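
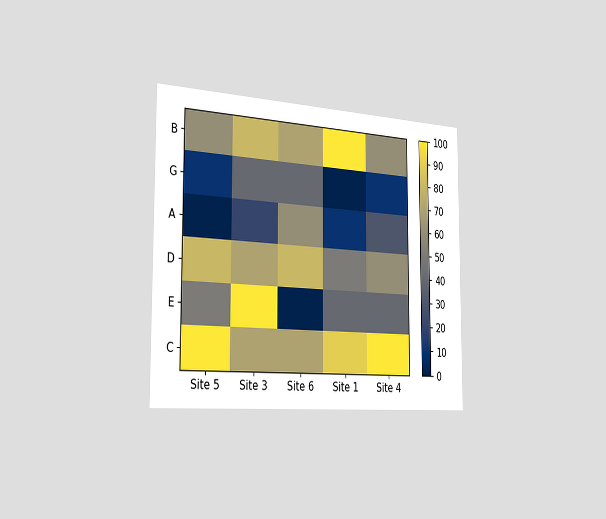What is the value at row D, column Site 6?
80

The chart is viewed slightly from the left. Matching cell (D, Site 6) against the colorbar gives 80.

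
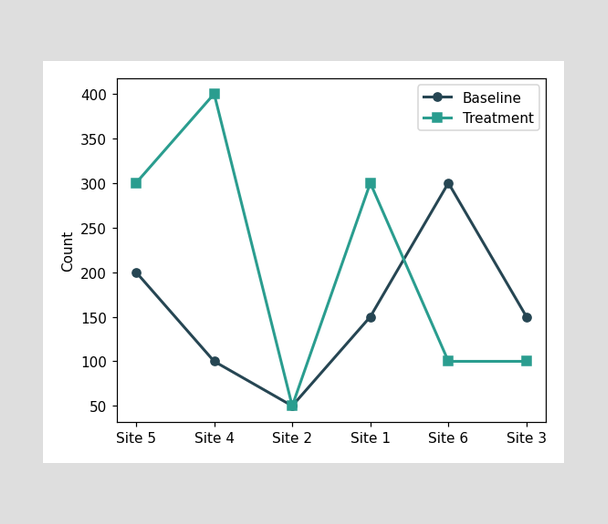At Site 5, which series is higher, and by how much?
Treatment, by 100

At Site 5, Treatment sits above the other line by 100.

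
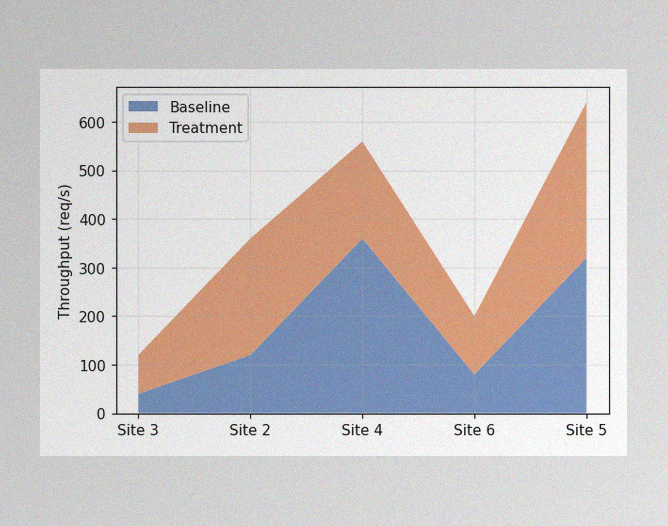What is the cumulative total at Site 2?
The image has some photo noise and uneven lighting. The stacked total at Site 2 reaches 360req/s.

360req/s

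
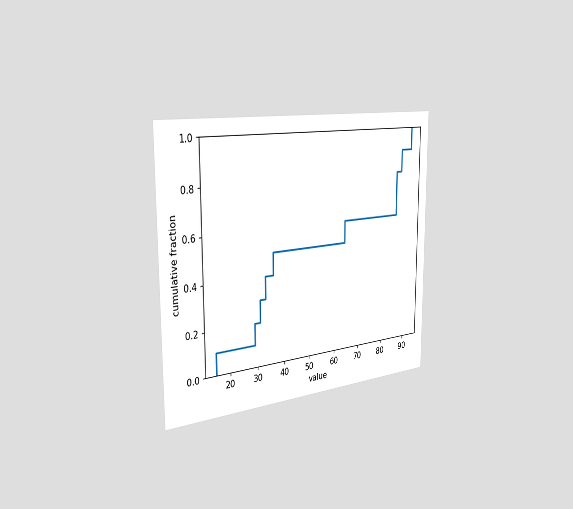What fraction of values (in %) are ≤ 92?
The chart is viewed slightly from the left. At x=92 the ECDF step is at 100%.

100%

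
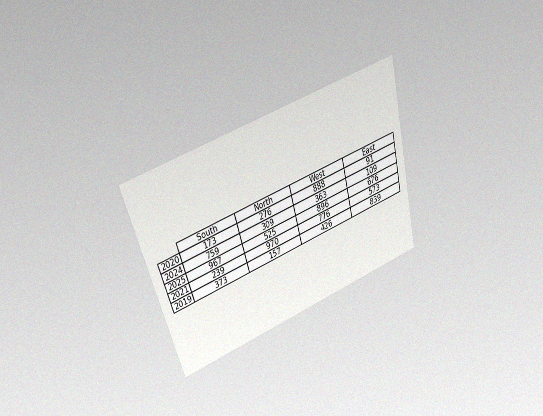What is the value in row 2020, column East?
91

The chart is tilted about 15° counter-clockwise and viewed at a slight angle, with some photo noise. The (2020, East) cell reads 91.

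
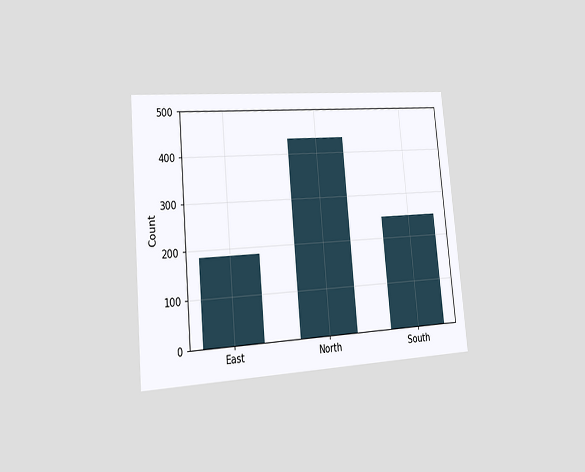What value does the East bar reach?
The chart is tilted about 5° counter-clockwise and viewed slightly from the left. Reading along the chart's y-axis, the East bar reaches 186.

186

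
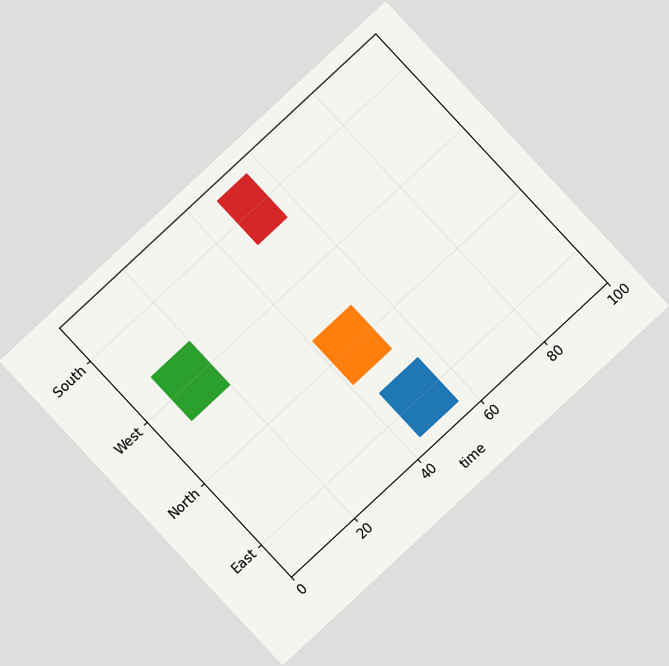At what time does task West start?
The chart is tilted about 43° counter-clockwise. The West bar begins at t=8.

8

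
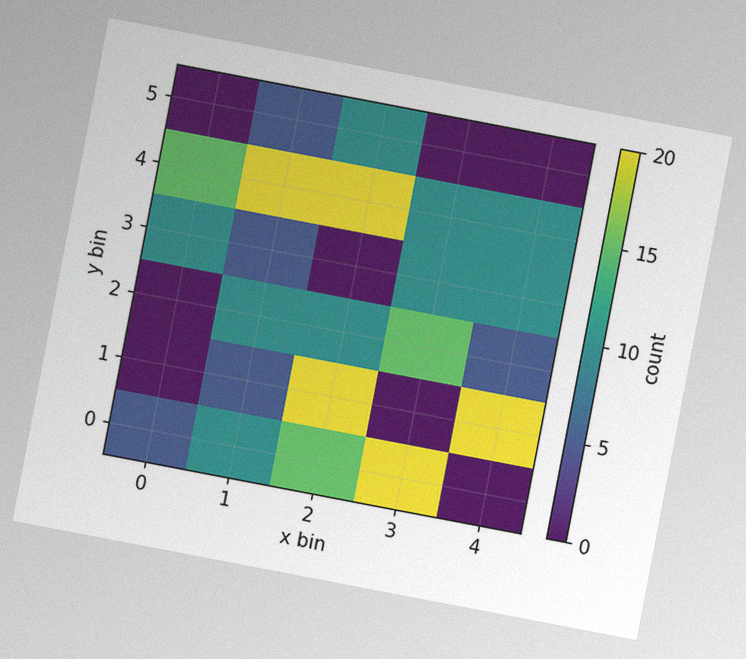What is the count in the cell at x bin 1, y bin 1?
5

The chart is tilted about 11° clockwise, with some photo noise. Matching the cell (1, 1) against the colorbar gives 5.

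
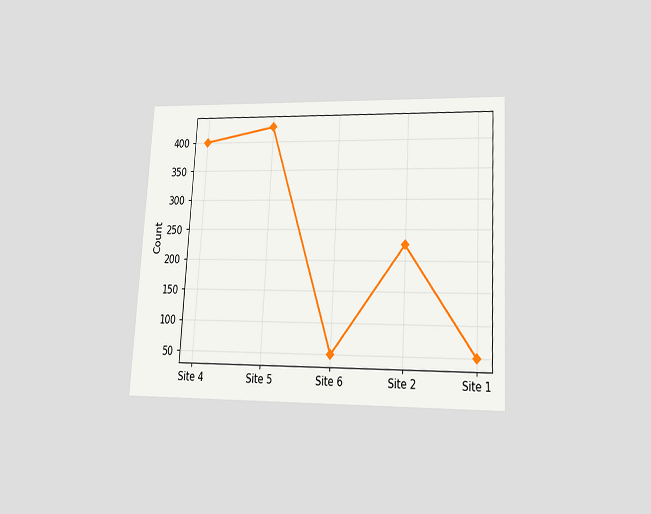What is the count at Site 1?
The chart is tilted about 3° clockwise and viewed slightly from below. At Site 1, the line is at 50.

50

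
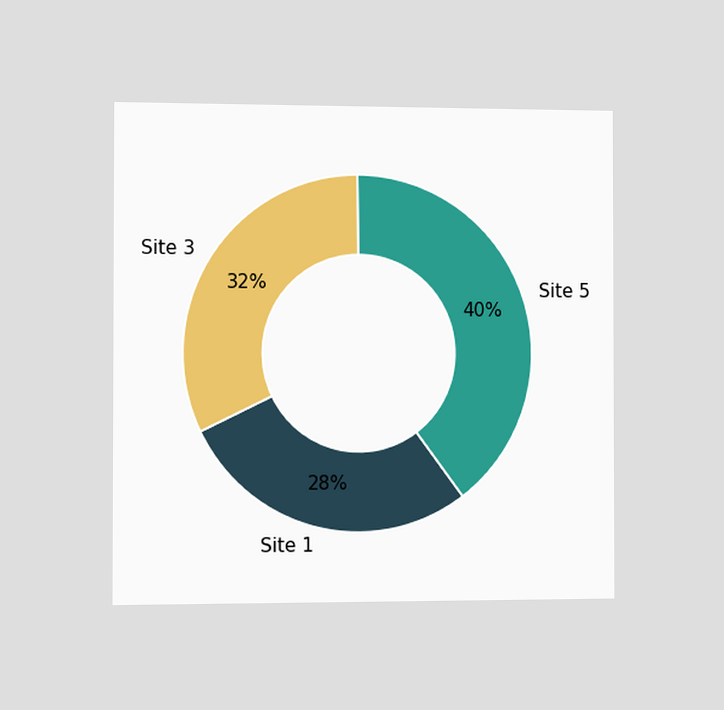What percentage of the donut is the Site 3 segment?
32%

The chart is viewed slightly from the left. The Site 3 segment takes up 32% of the ring.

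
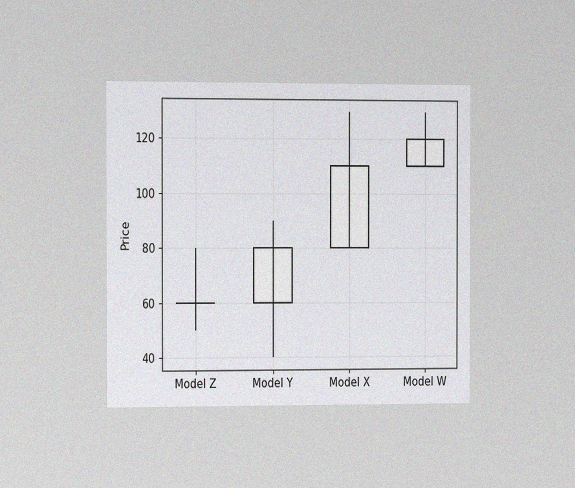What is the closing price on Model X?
The chart is viewed at a slight angle, with some photo noise. The Model X candle closes at 110.

110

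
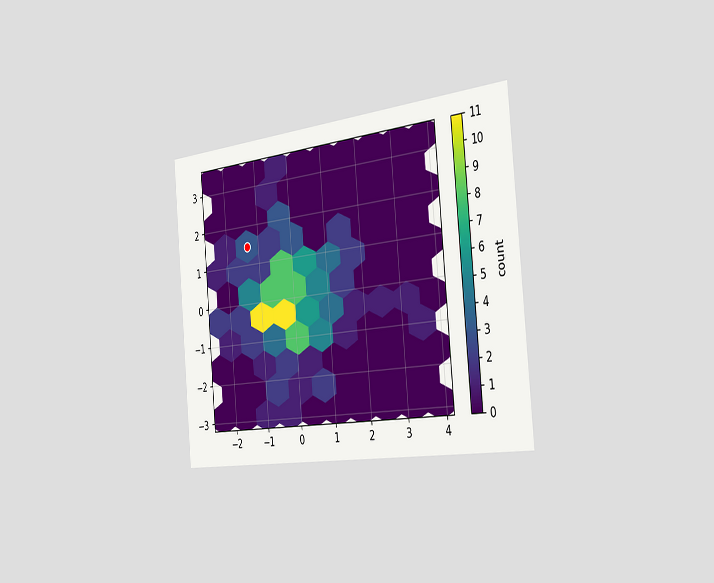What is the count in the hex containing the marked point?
The chart is tilted about 5° counter-clockwise and viewed slightly from the right. The marked hex reads 3 on the colorbar.

3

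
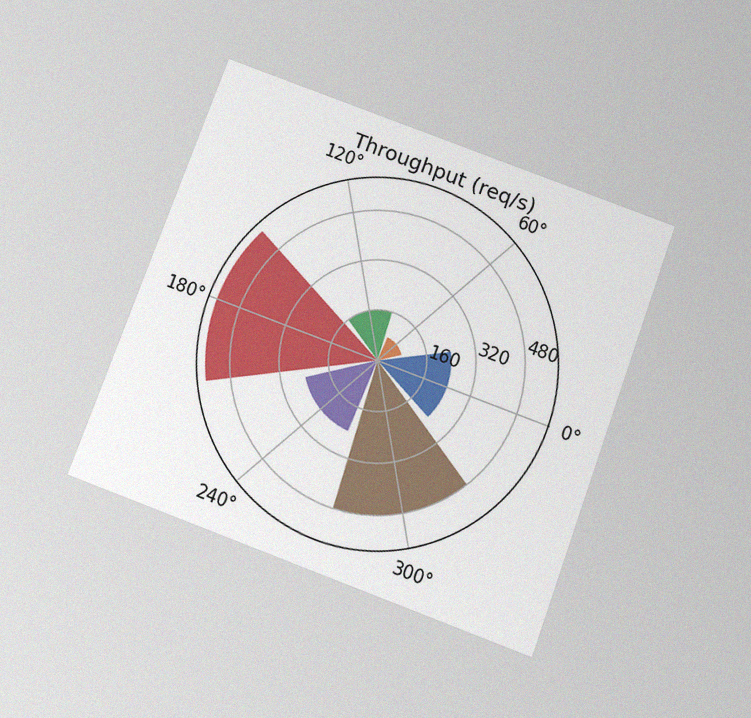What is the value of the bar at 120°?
160req/s

The chart is tilted about 20° clockwise and viewed slightly from below, with some photo noise. The bar at 120° reaches 160req/s on the radial axis.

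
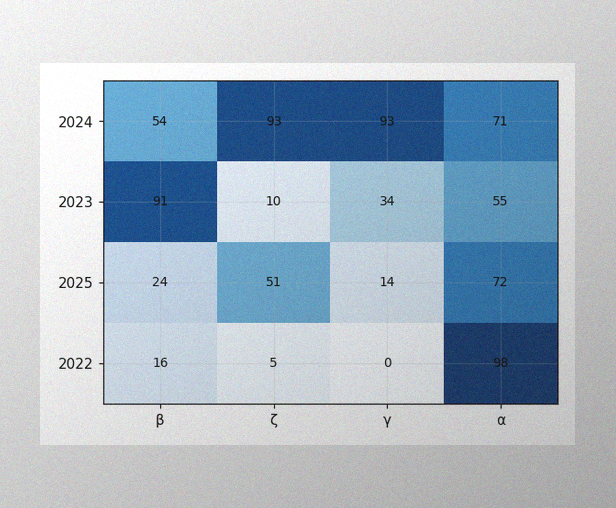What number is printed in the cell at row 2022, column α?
The image has some photo noise and uneven lighting. The (2022, α) cell reads 98.

98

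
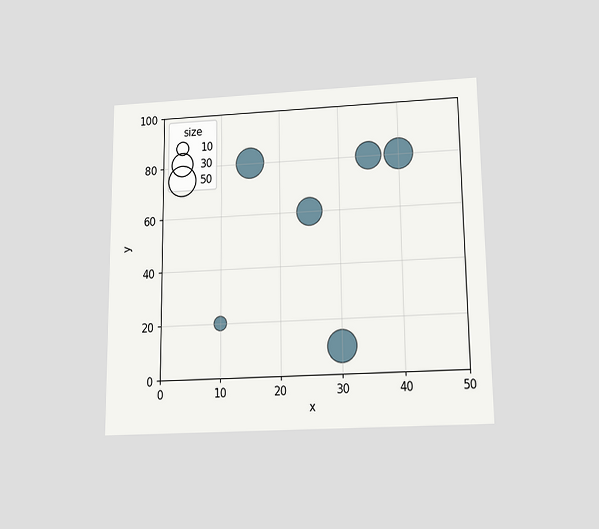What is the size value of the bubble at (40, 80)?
50

The chart is viewed slightly from below. Matching the bubble at (40, 80) against the size legend gives 50.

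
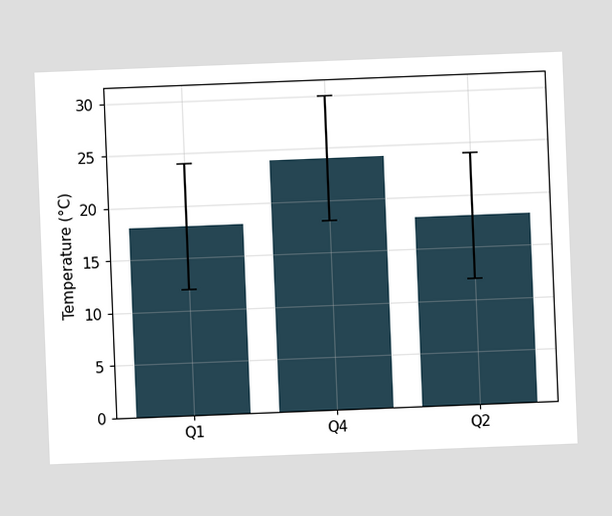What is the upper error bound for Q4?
The chart is tilted about 2° counter-clockwise. The Q4 bar's upper whisker reaches 30°C.

30°C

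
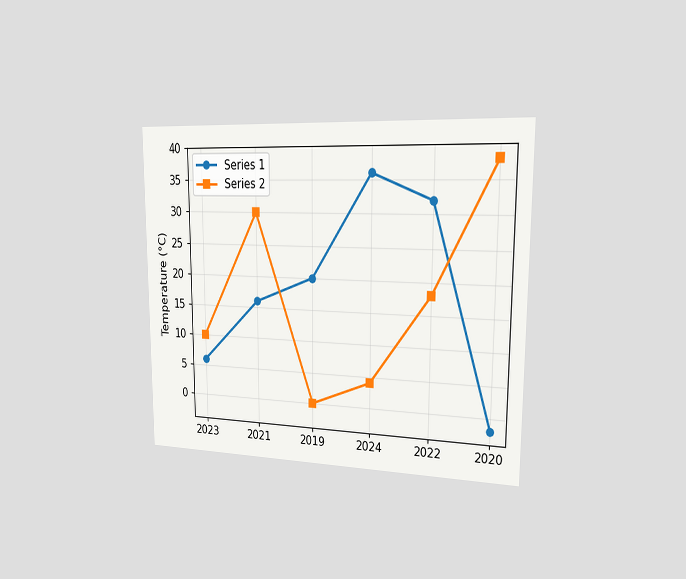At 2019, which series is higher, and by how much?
The chart is viewed slightly from the right. At 2019, Series 1 sits above the other line by 20°C.

Series 1, by 20°C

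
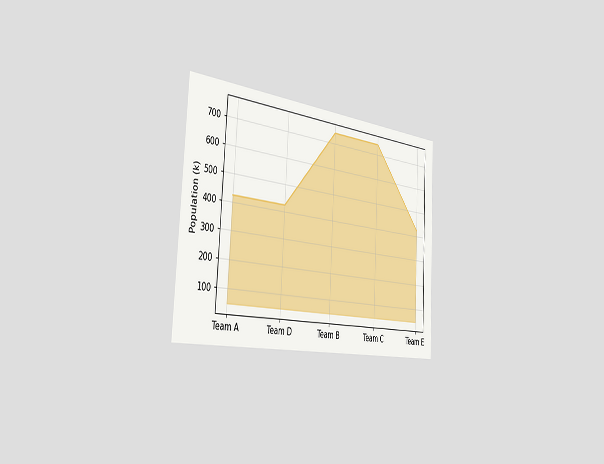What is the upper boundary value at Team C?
The chart is tilted about 3° clockwise and viewed slightly from the left. At Team C the upper boundary is at 742k.

742k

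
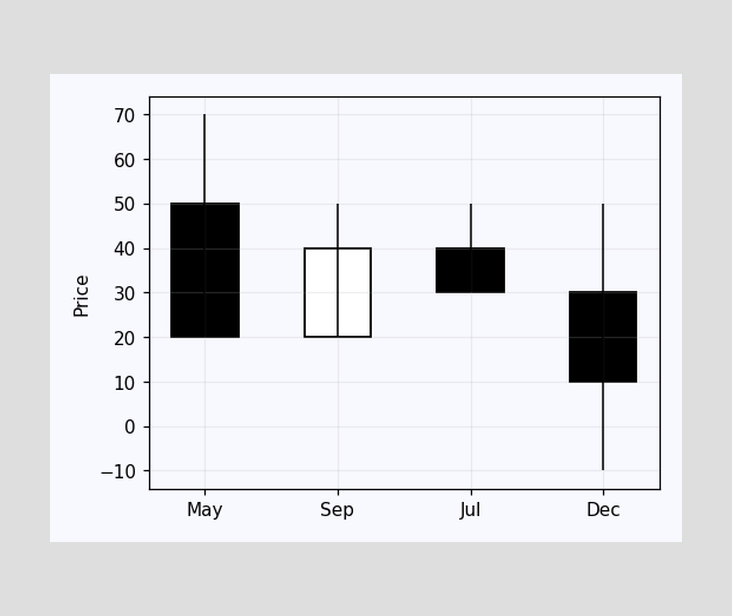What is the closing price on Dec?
10

The Dec candle closes at 10.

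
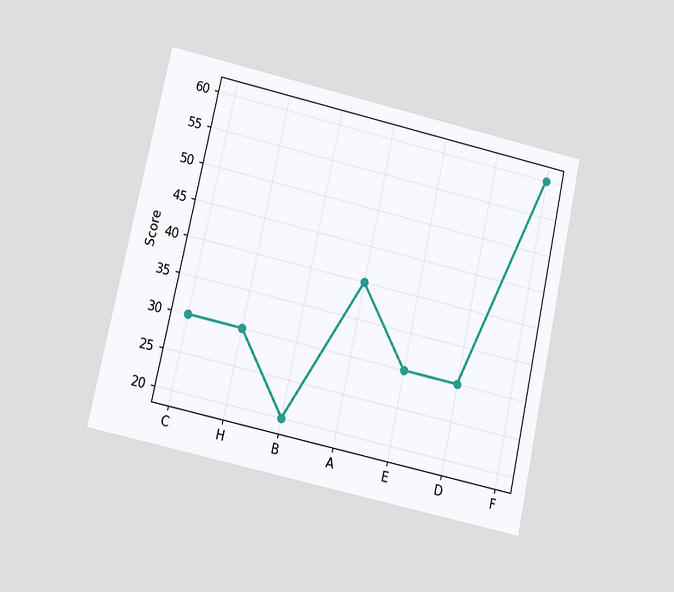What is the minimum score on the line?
20

The chart is tilted about 12° clockwise and viewed at a slight angle. The lowest point is at B, and reading across to the y-axis gives 20.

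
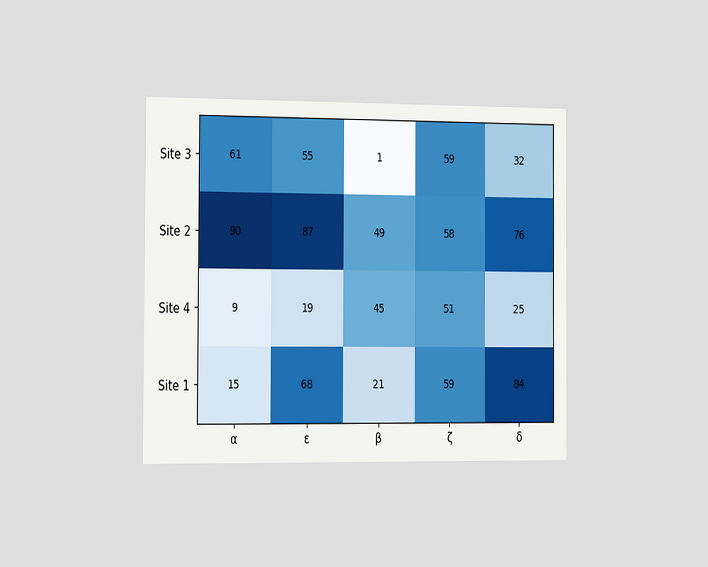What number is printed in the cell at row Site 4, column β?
The chart is viewed slightly from the left. The (Site 4, β) cell reads 45.

45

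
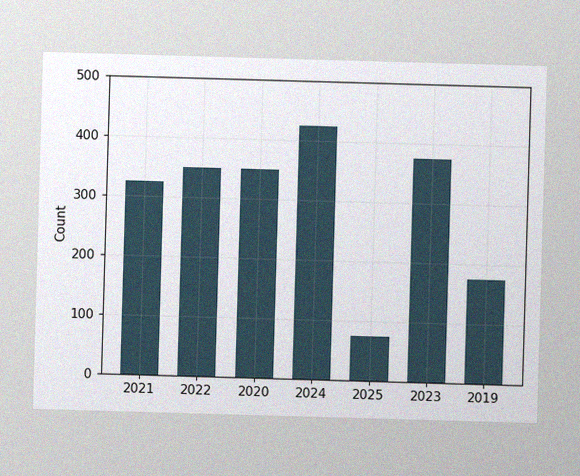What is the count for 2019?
The image has some photo noise and uneven lighting. Reading along the chart's y-axis, the 2019 bar reaches 175.

175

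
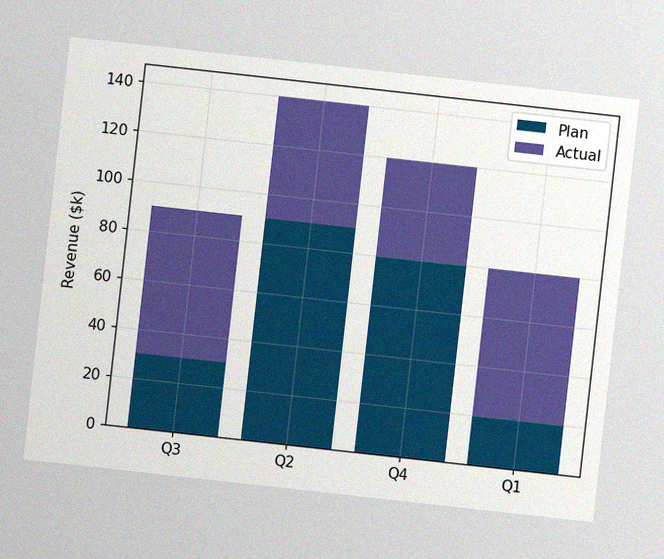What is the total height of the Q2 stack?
The chart is tilted about 6° clockwise, with some photo noise. The Q2 stack's top reaches $140k on the y-axis.

$140k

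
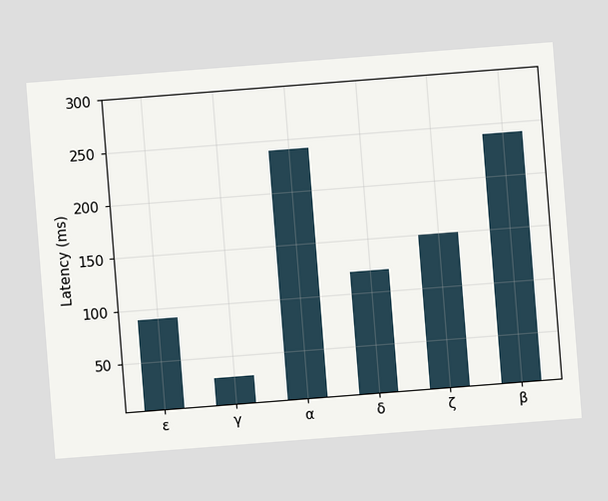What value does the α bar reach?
240ms

The chart is tilted about 4° counter-clockwise. Reading along the chart's y-axis, the α bar reaches 240ms.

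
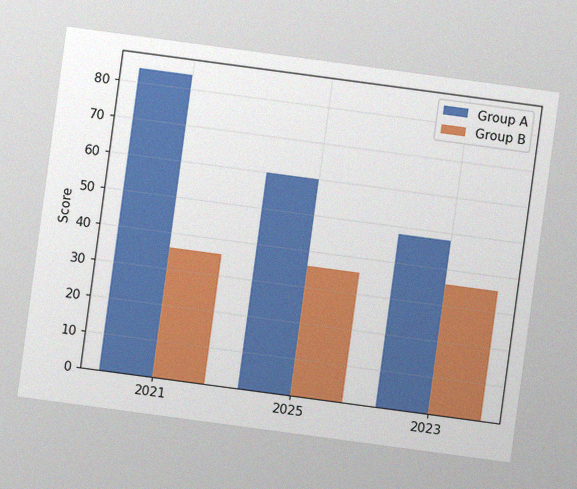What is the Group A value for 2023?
48

The chart is tilted about 8° clockwise, with some photo noise. The Group A bar at 2023 reaches 48 on the y-axis.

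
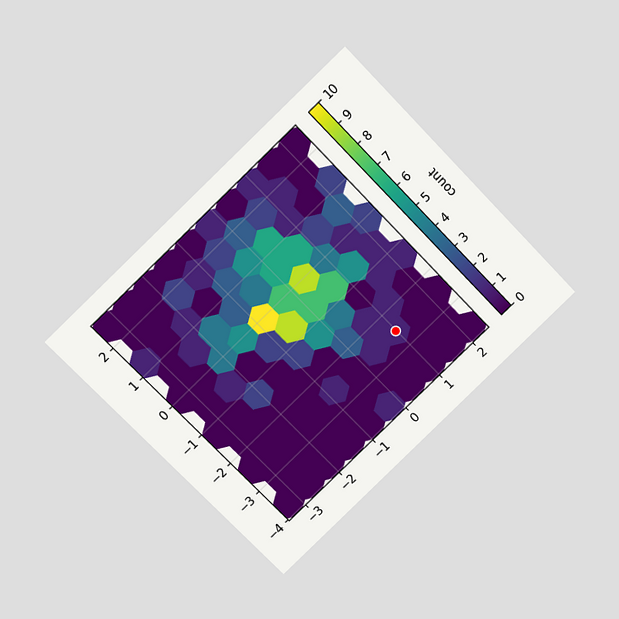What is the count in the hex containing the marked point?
The chart is tilted about 44° counter-clockwise and viewed at a slight angle. The marked hex reads 1 on the colorbar.

1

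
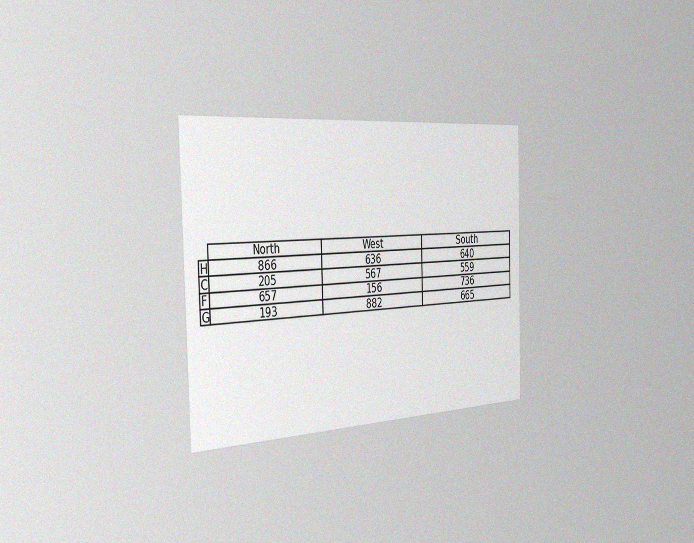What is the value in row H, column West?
The chart is viewed slightly from the left, with some photo noise. The (H, West) cell reads 636.

636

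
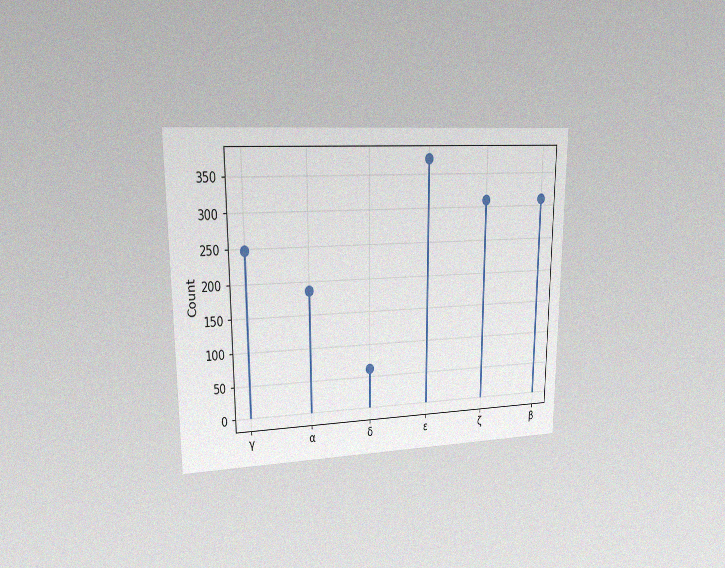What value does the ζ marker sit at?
310

The chart is viewed at a slight angle, with some photo noise. The ζ marker sits at 310.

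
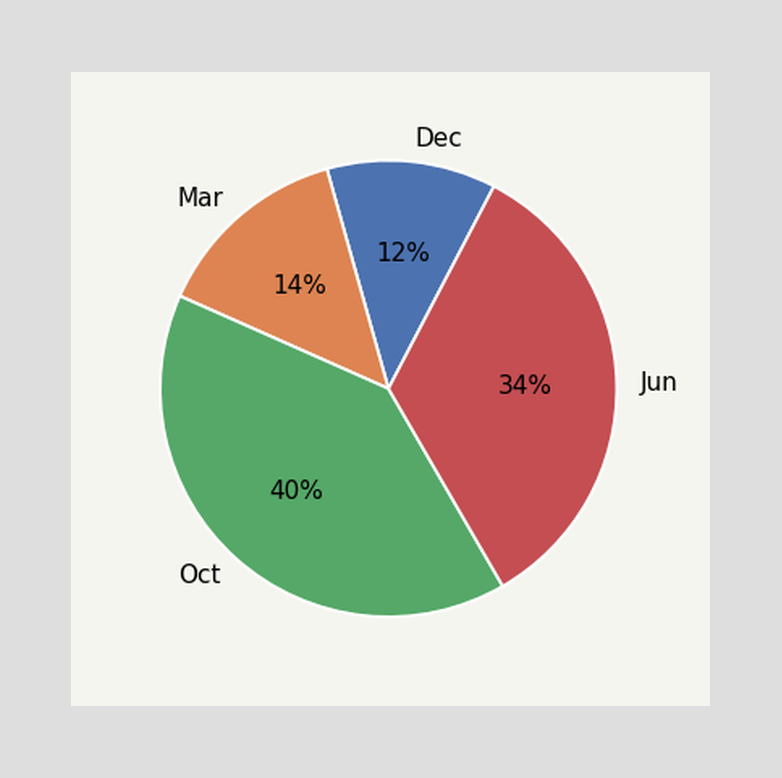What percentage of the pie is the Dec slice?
The Dec slice takes up 12% of the pie.

12%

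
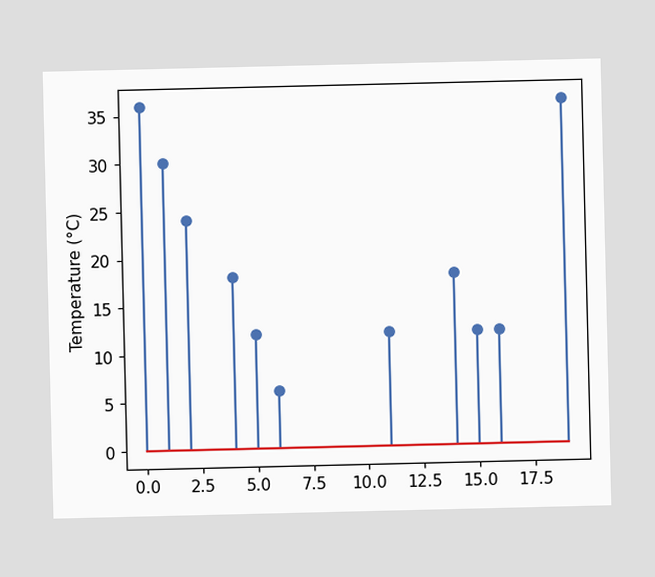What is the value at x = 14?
The stem at x=14 reaches 18°C.

18°C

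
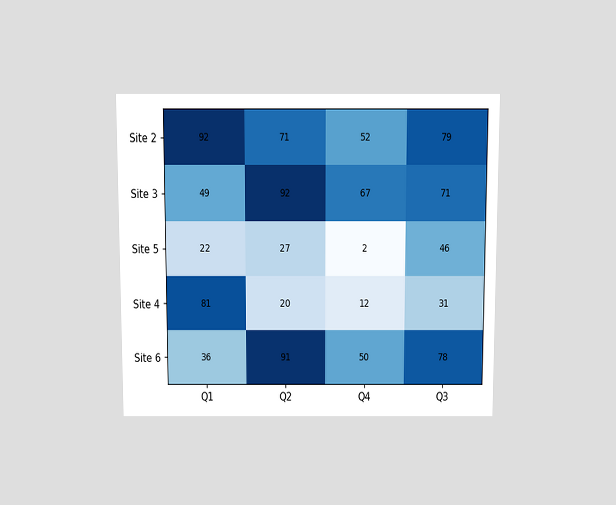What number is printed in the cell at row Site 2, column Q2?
The chart is viewed slightly from above. The (Site 2, Q2) cell reads 71.

71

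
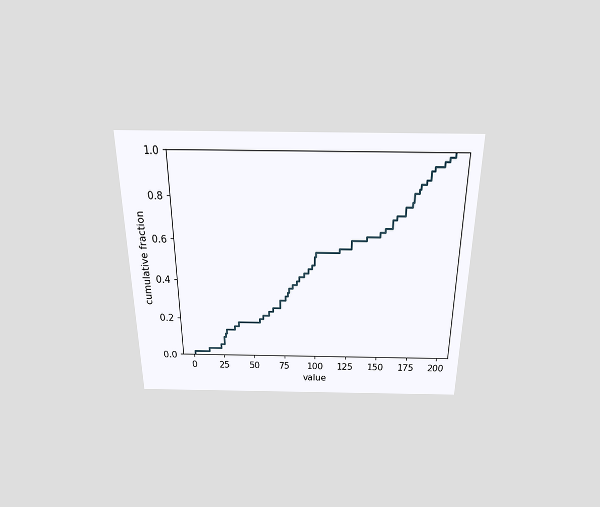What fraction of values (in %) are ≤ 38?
The chart is viewed slightly from above. At x=38 the ECDF step is at 18%.

18%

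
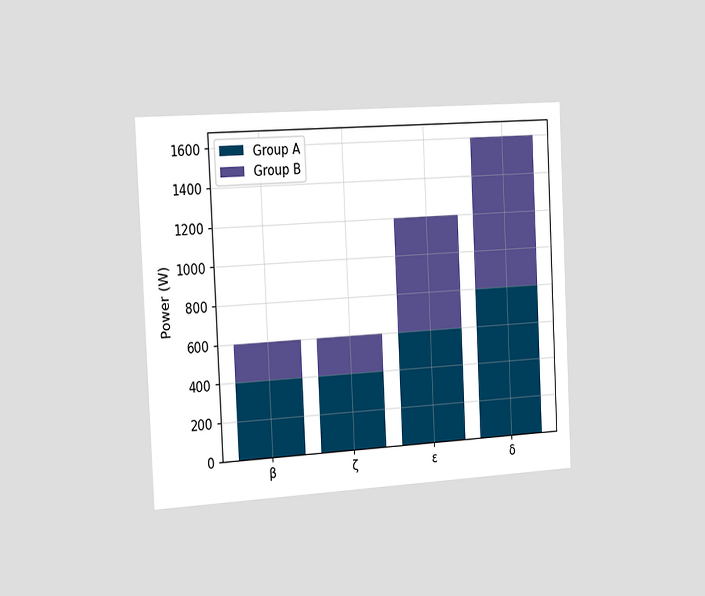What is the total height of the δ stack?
1600W

The chart is tilted about 3° counter-clockwise and viewed slightly from the left. The δ stack's top reaches 1600W on the y-axis.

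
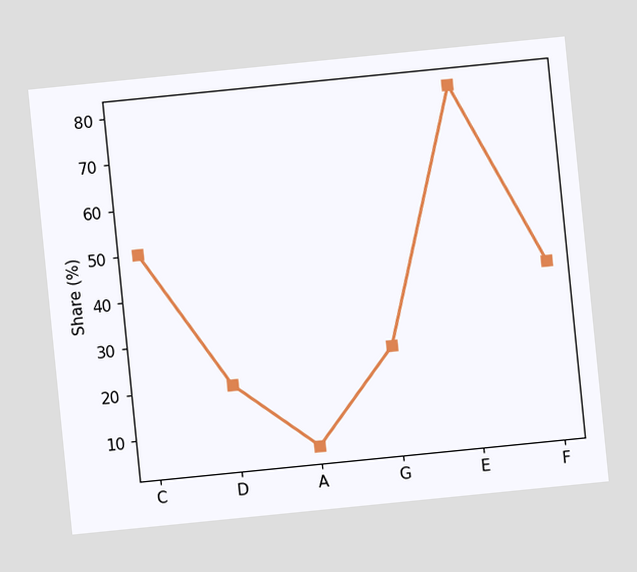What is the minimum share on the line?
The chart is tilted about 6° counter-clockwise. The lowest point is at A, and reading across to the y-axis gives 5%.

5%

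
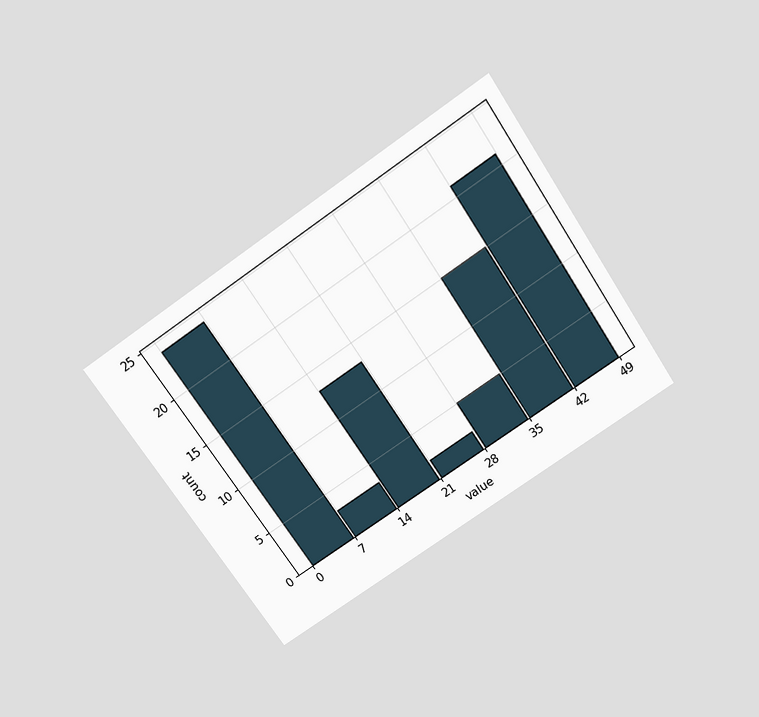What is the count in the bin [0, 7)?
The chart is tilted about 34° counter-clockwise and viewed slightly from above. The [0, 7) bin has height 24.

24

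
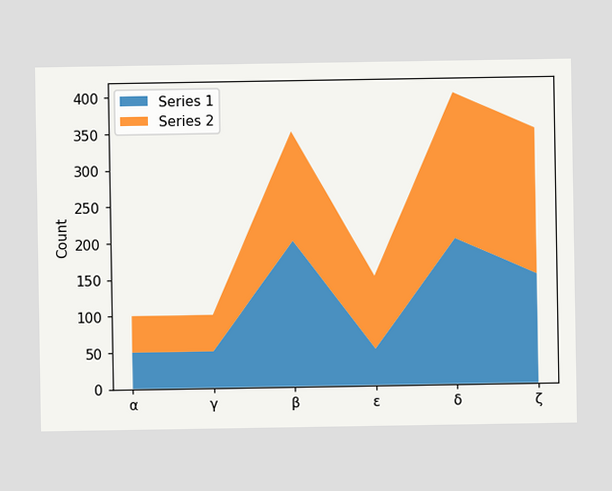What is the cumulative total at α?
100

The stacked total at α reaches 100.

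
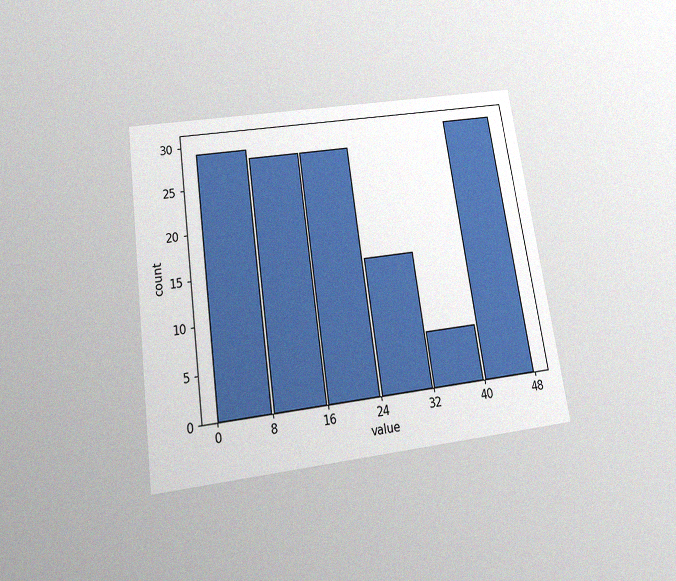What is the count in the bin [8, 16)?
The chart is tilted about 8° counter-clockwise and viewed slightly from below, with some photo noise. The [8, 16) bin has height 28.

28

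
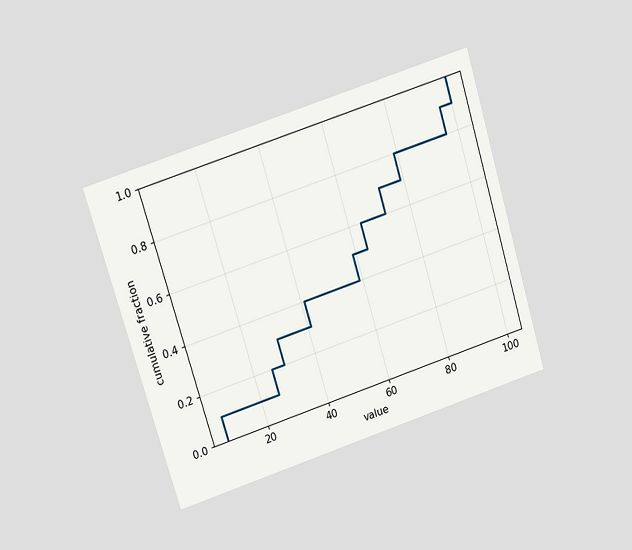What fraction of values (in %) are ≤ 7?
10%

The chart is tilted about 17° counter-clockwise and viewed at a slight angle. At x=7 the ECDF step is at 10%.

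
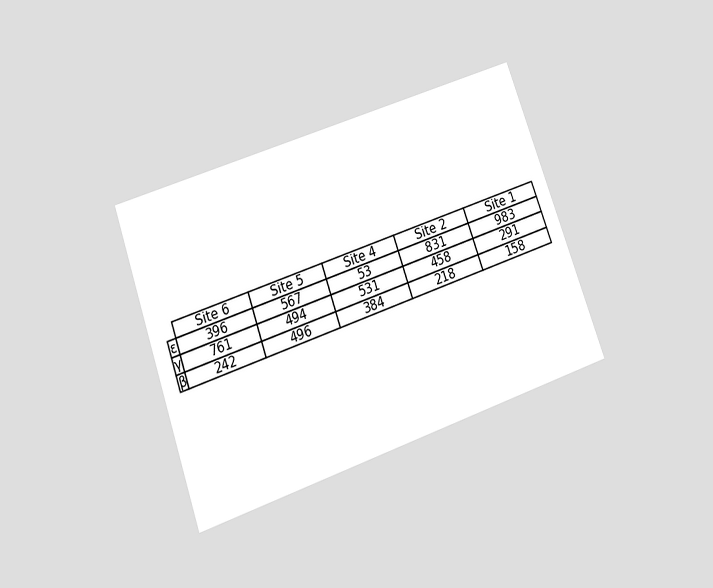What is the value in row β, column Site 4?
The chart is tilted about 20° counter-clockwise and viewed slightly from below. The (β, Site 4) cell reads 384.

384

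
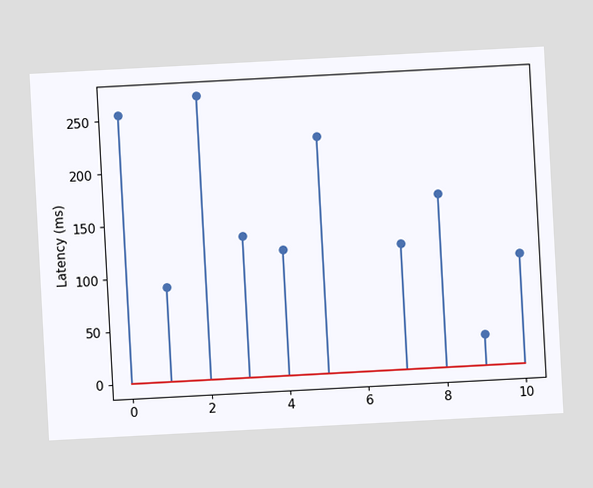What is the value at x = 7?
The chart is tilted about 3° counter-clockwise. The stem at x=7 reaches 120ms.

120ms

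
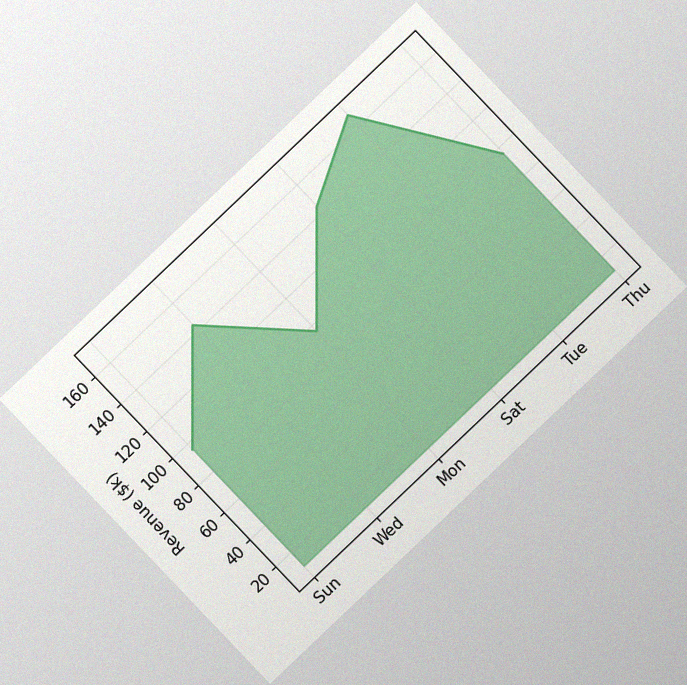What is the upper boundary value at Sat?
$144k

The chart is tilted about 44° counter-clockwise, with some photo noise. At Sat the upper boundary is at $144k.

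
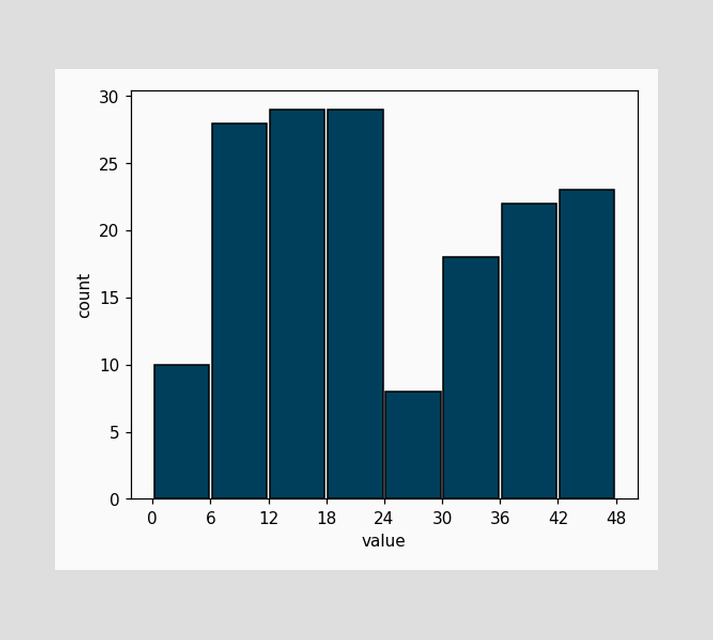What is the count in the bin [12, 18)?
The [12, 18) bin has height 29.

29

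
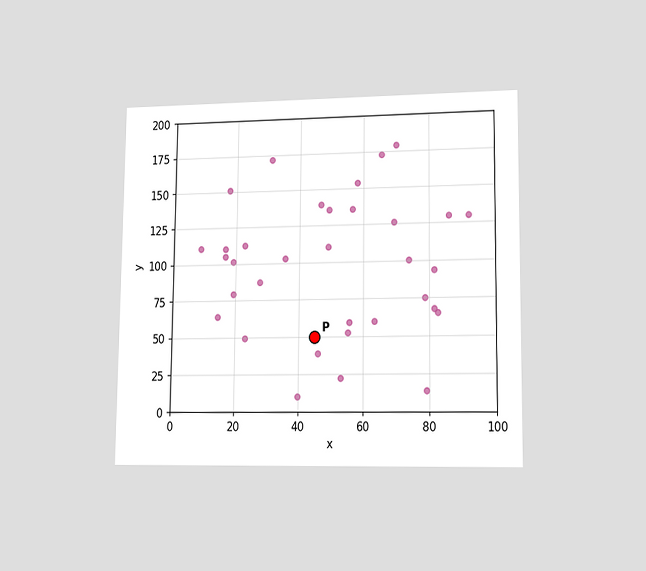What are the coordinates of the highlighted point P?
(45, 50)

The chart is viewed at a slight angle. Following the gridlines from P to each axis, P sits at (45, 50).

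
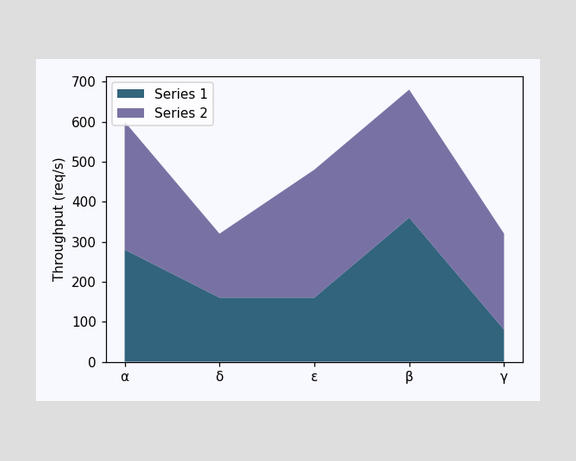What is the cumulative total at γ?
The stacked total at γ reaches 320req/s.

320req/s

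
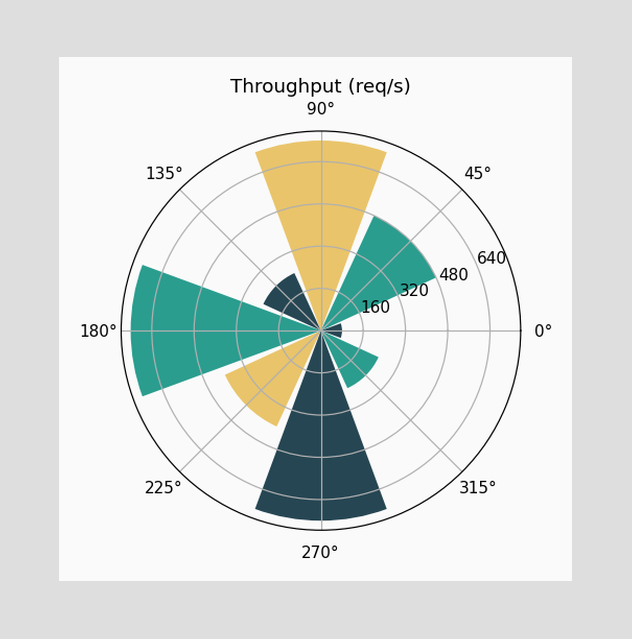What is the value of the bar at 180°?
720req/s

The bar at 180° reaches 720req/s on the radial axis.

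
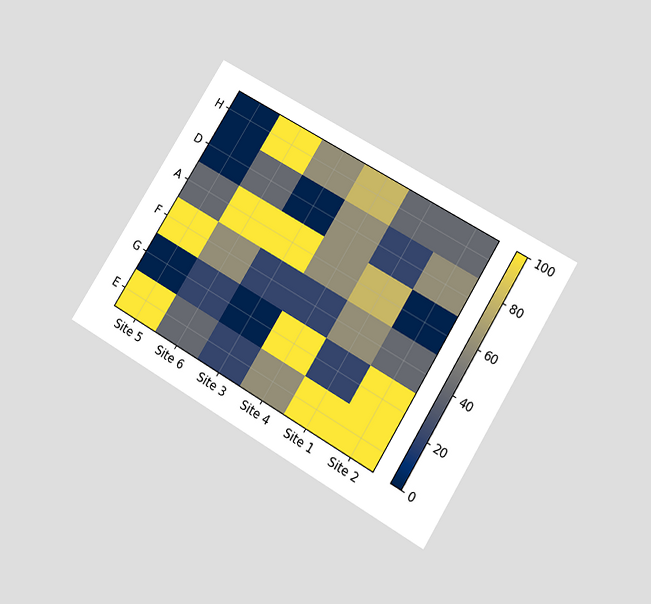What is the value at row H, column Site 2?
40

The chart is tilted about 31° clockwise and viewed slightly from below. Matching cell (H, Site 2) against the colorbar gives 40.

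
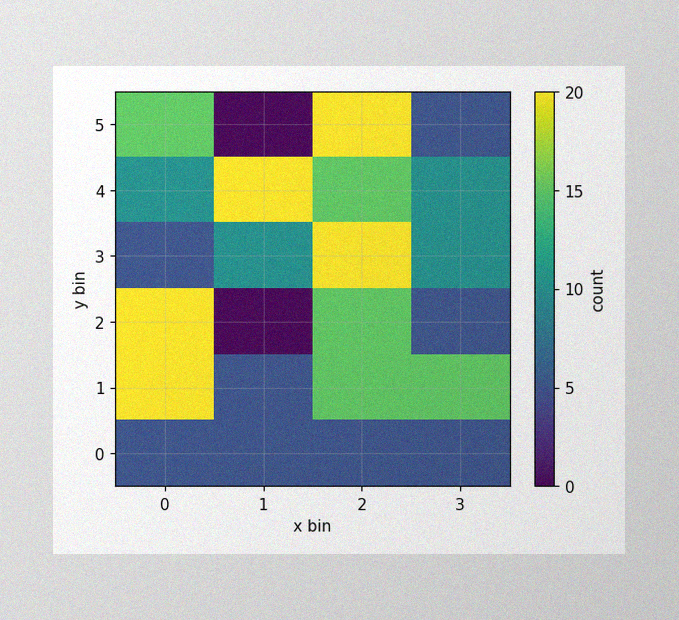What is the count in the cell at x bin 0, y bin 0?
5

The image has some photo noise and uneven lighting. Matching the cell (0, 0) against the colorbar gives 5.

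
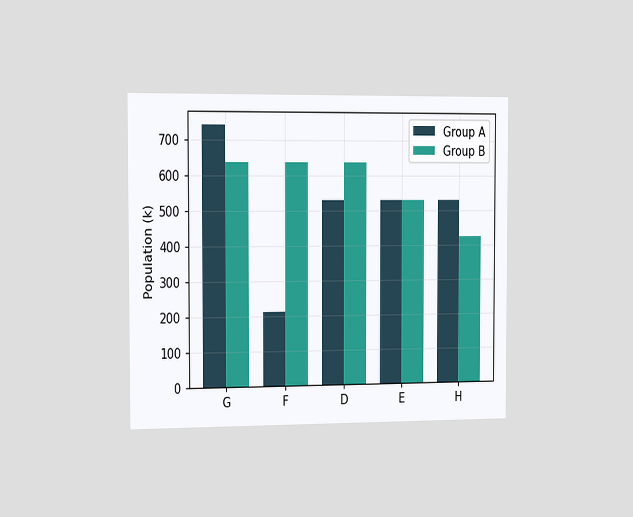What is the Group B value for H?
424k

The chart is viewed slightly from the left. The Group B bar at H reaches 424k on the y-axis.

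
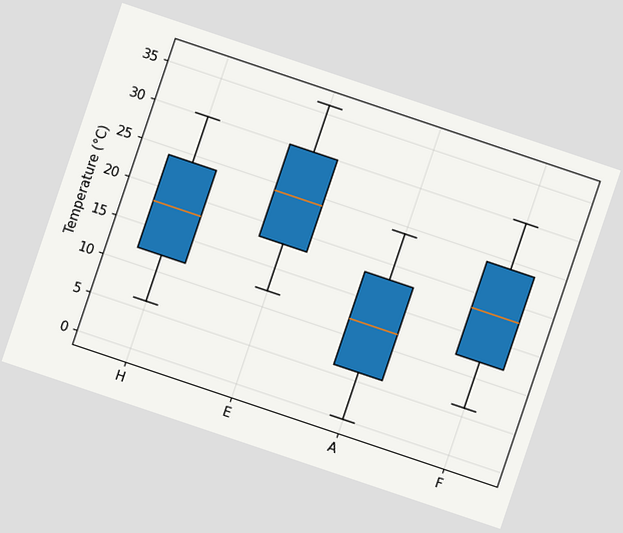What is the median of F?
18°C

The chart is tilted about 19° clockwise. The median line in the F box sits at 18°C.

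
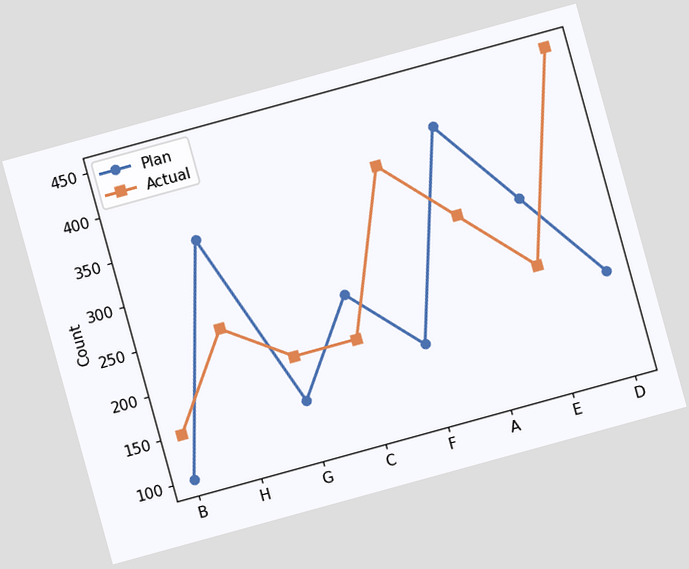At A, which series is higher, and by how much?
Plan, by 100

The chart is tilted about 15° counter-clockwise. At A, Plan sits above the other line by 100.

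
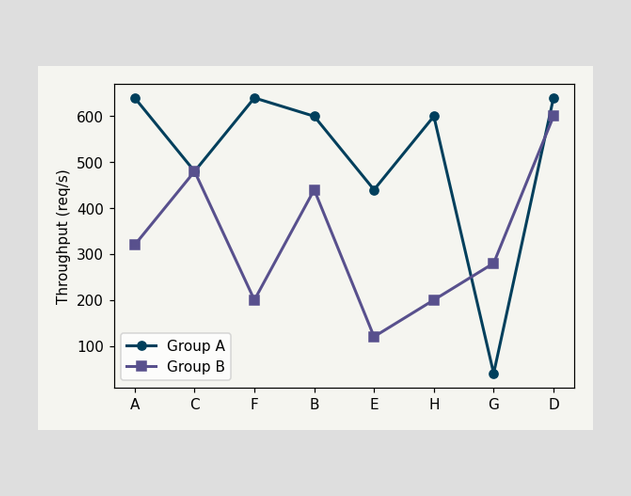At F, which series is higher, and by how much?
At F, Group A sits above the other line by 440req/s.

Group A, by 440req/s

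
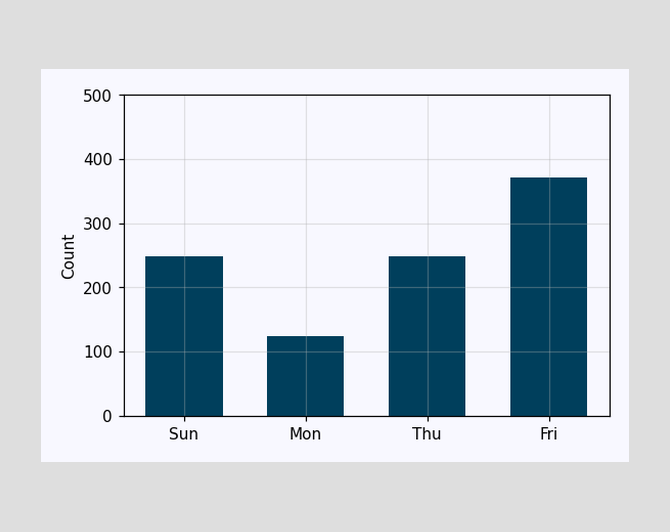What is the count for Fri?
Reading along the chart's y-axis, the Fri bar reaches 372.

372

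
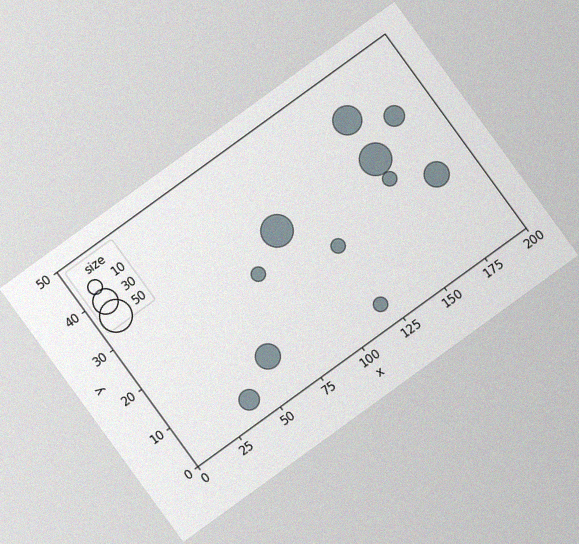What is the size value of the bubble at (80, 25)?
The chart is tilted about 36° counter-clockwise, with some photo noise. Matching the bubble at (80, 25) against the size legend gives 10.

10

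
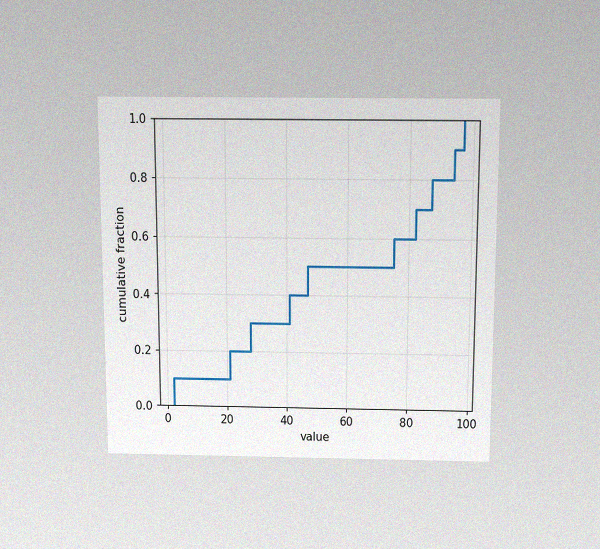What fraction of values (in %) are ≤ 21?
20%

The chart is viewed slightly from above, with some photo noise. At x=21 the ECDF step is at 20%.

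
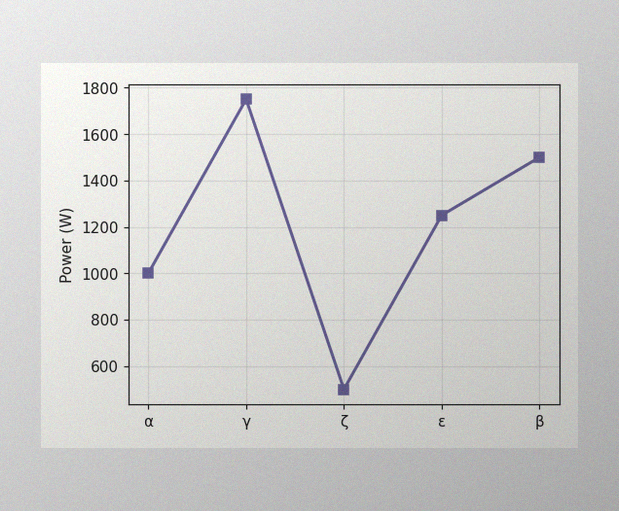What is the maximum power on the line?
1750W

The image has some photo noise and uneven lighting. The highest point is at γ, and reading across to the y-axis gives 1750W.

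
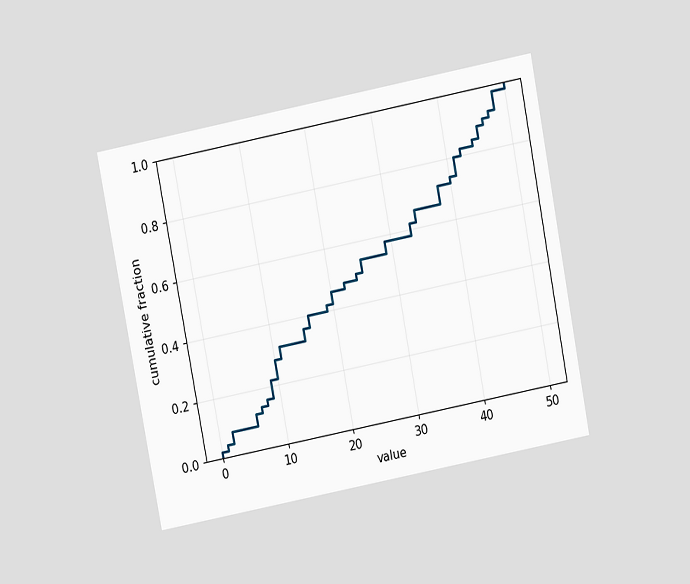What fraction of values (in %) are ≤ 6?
12%

The chart is tilted about 11° counter-clockwise and viewed slightly from above. At x=6 the ECDF step is at 12%.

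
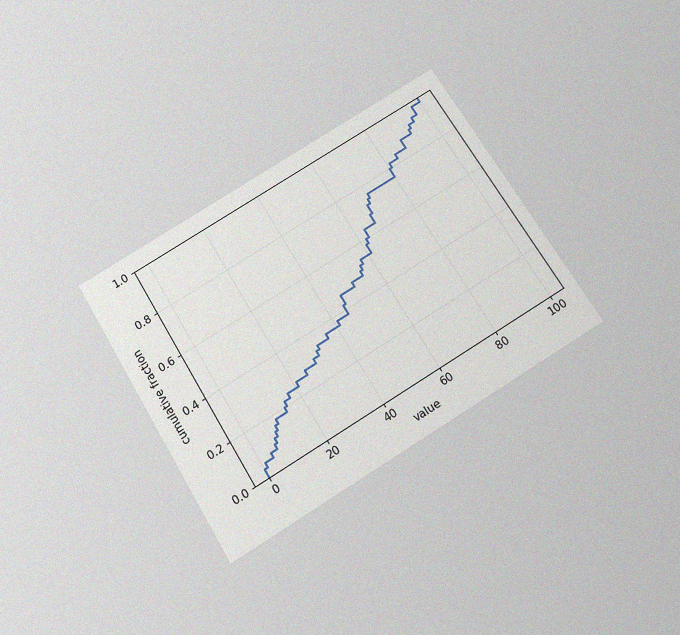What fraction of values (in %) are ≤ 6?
10%

The chart is tilted about 31° counter-clockwise and viewed slightly from below, with some photo noise. At x=6 the ECDF step is at 10%.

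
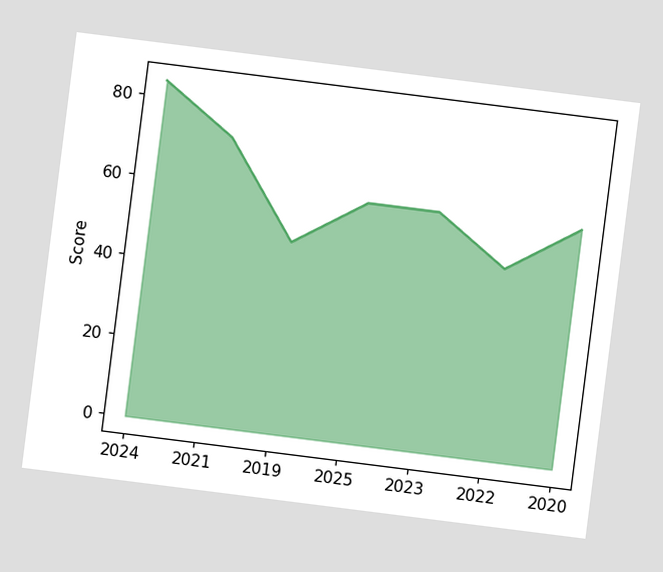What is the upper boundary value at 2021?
72

The chart is tilted about 7° clockwise. At 2021 the upper boundary is at 72.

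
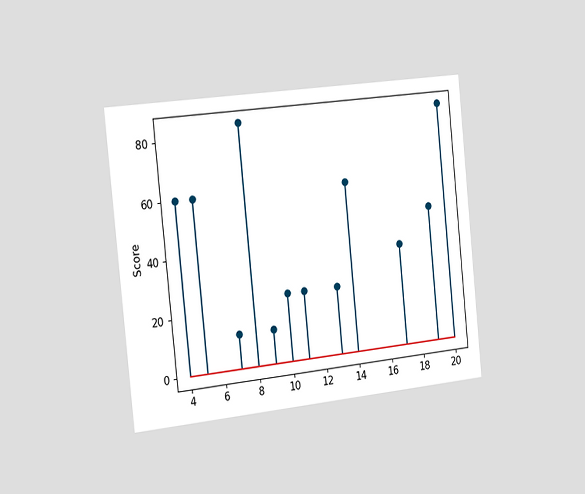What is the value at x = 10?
The chart is tilted about 6° counter-clockwise and viewed slightly from the left. The stem at x=10 reaches 24.

24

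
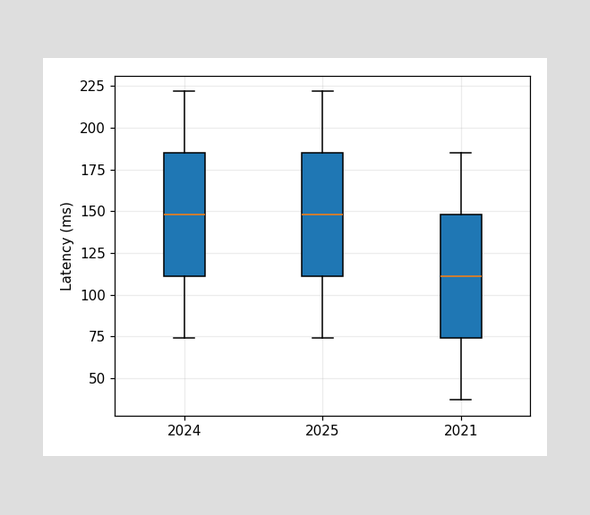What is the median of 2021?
The median line in the 2021 box sits at 111ms.

111ms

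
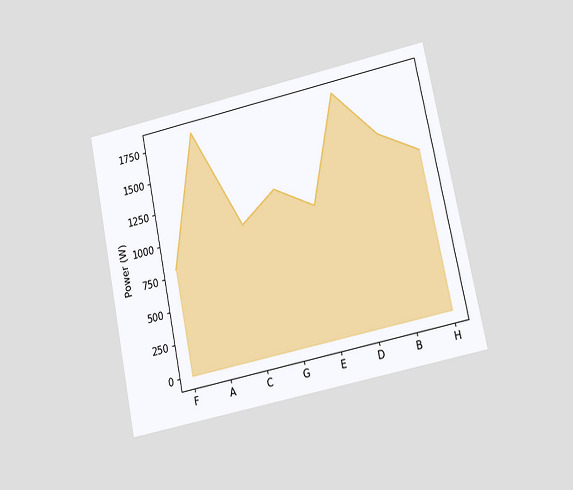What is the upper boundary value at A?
1800W

The chart is tilted about 12° counter-clockwise and viewed at a slight angle. At A the upper boundary is at 1800W.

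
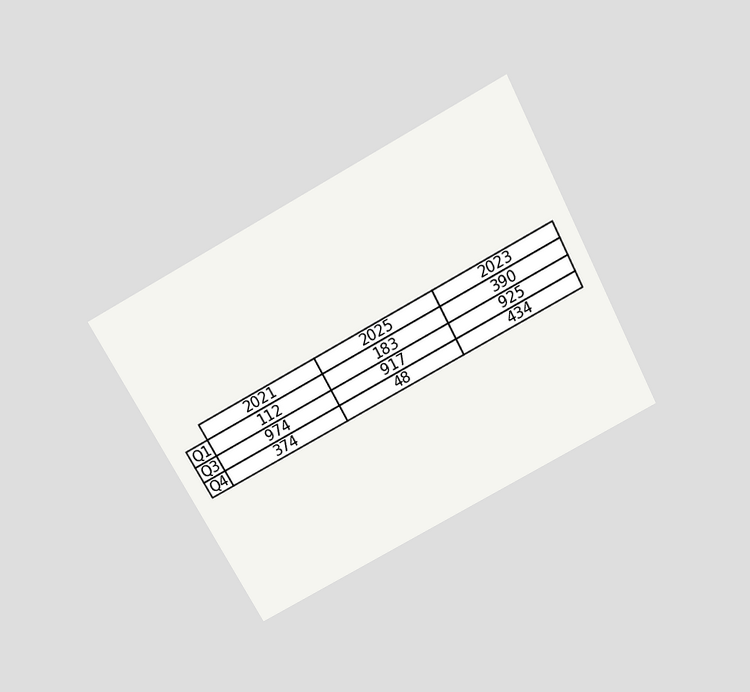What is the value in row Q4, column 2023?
434

The chart is tilted about 28° counter-clockwise and viewed slightly from above. The (Q4, 2023) cell reads 434.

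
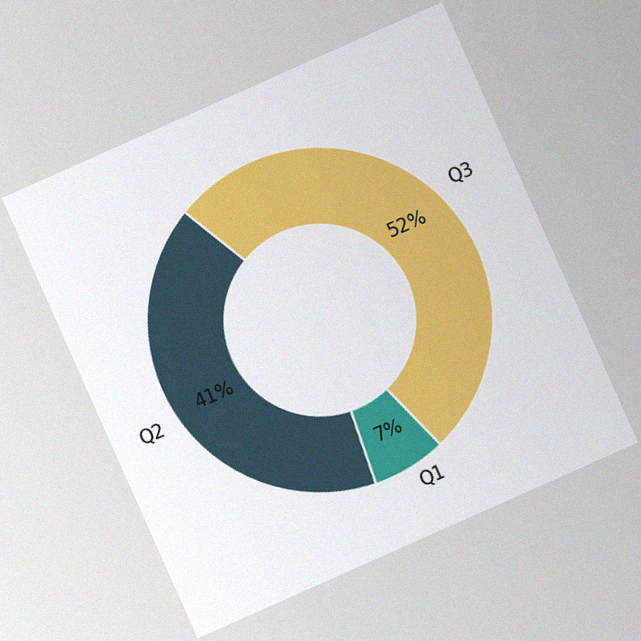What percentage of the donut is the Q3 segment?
The chart is tilted about 24° counter-clockwise, with some photo noise. The Q3 segment takes up 52% of the ring.

52%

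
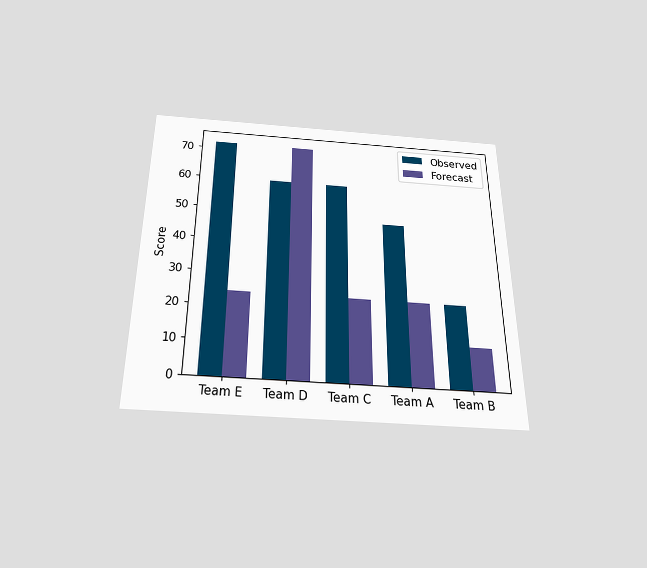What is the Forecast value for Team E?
24

The chart is viewed slightly from below. The Forecast bar at Team E reaches 24 on the y-axis.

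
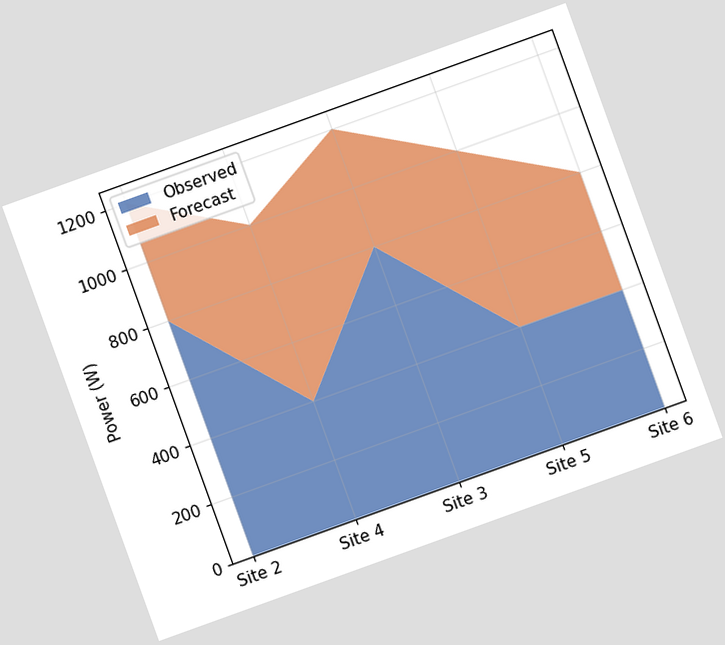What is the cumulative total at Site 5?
The chart is tilted about 20° counter-clockwise. The stacked total at Site 5 reaches 1000W.

1000W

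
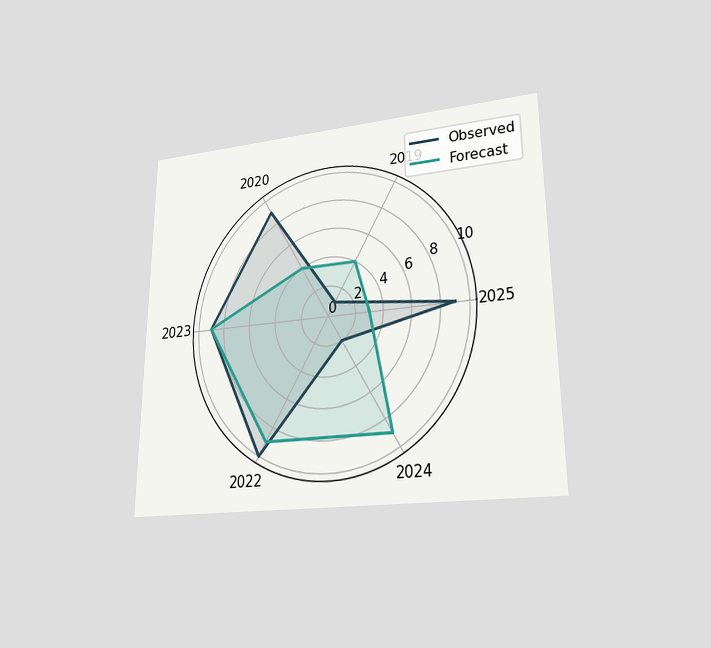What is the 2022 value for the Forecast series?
9

The chart is viewed at a slight angle. On the 2022 axis, Forecast reaches 9.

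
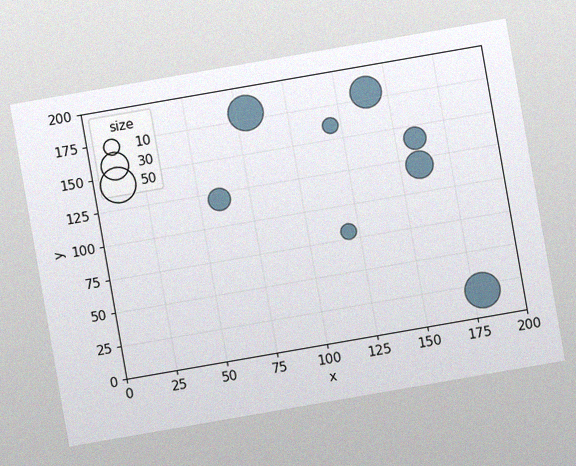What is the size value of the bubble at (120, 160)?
The chart is tilted about 10° counter-clockwise, with some photo noise. Matching the bubble at (120, 160) against the size legend gives 10.

10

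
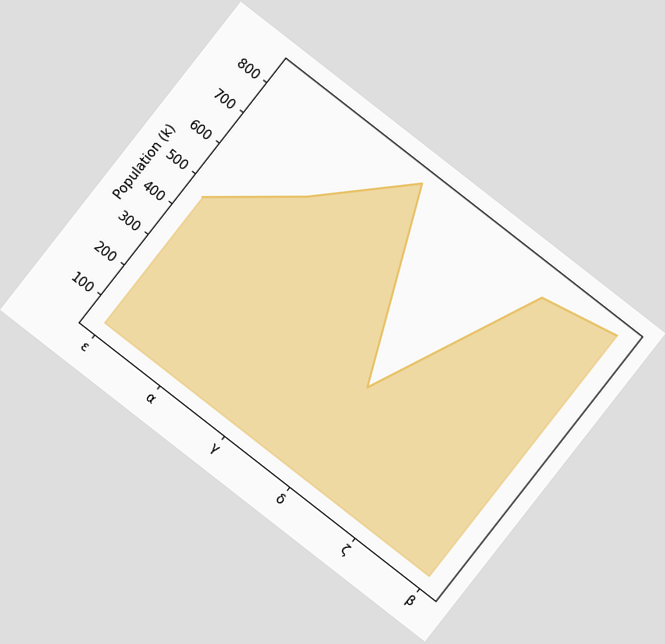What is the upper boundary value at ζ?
798k

The chart is tilted about 38° clockwise. At ζ the upper boundary is at 798k.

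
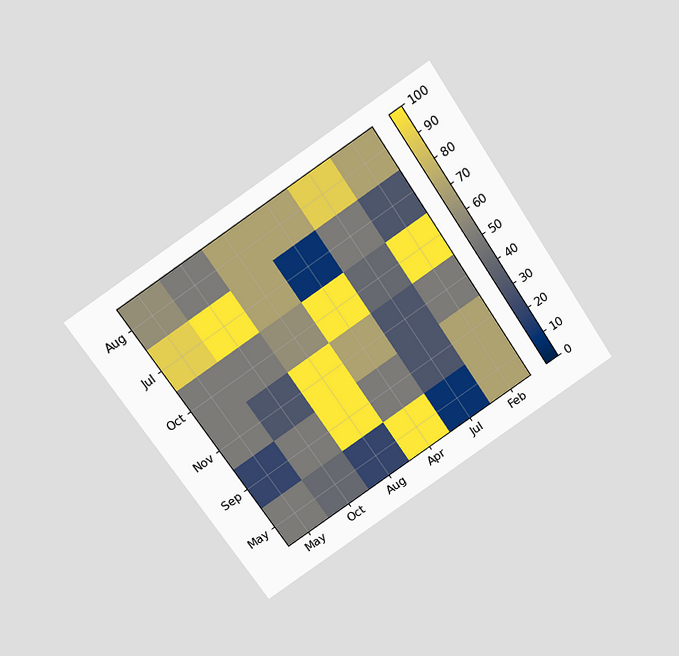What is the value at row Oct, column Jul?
The chart is tilted about 34° counter-clockwise and viewed slightly from above. Matching cell (Oct, Jul) against the colorbar gives 40.

40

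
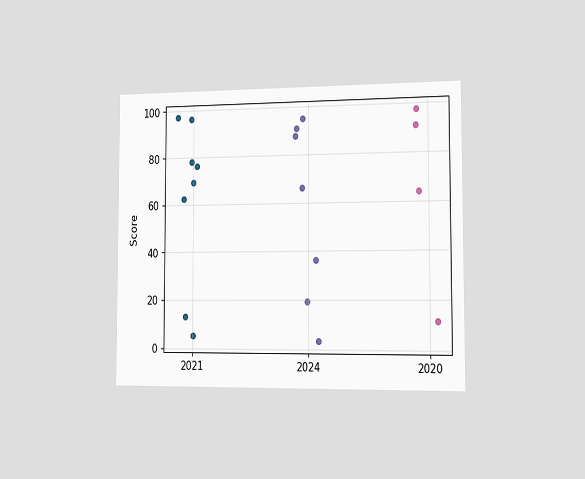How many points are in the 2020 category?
4

The chart is viewed slightly from the right. Counting the markers in the 2020 column gives 4.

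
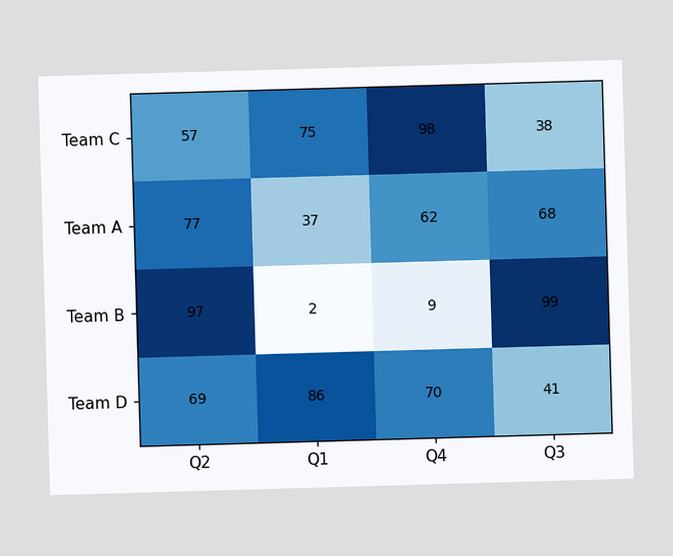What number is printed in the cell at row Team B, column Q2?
97

The (Team B, Q2) cell reads 97.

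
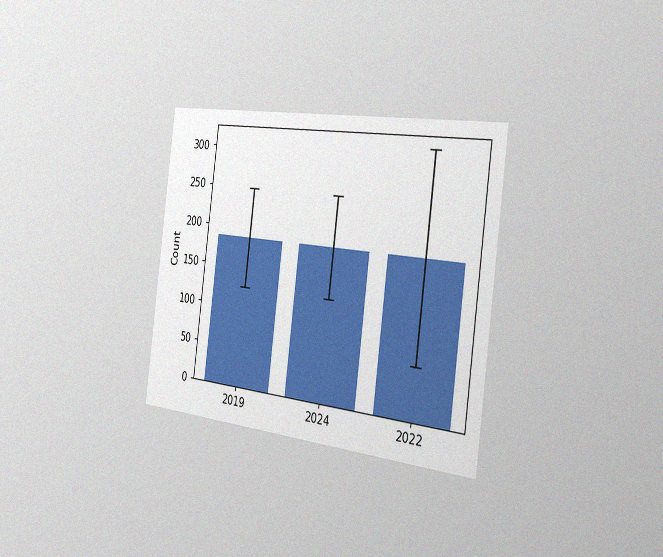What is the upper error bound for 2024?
248

The chart is tilted about 7° clockwise and viewed slightly from the right, with some photo noise. The 2024 bar's upper whisker reaches 248.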